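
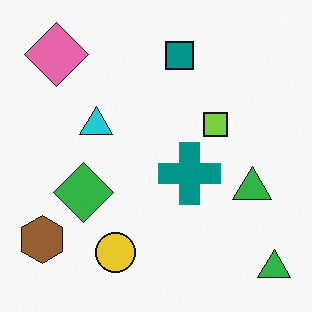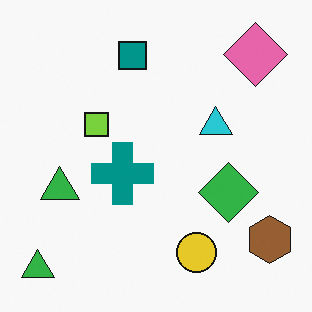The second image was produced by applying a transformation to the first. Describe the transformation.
The image was flipped horizontally (left ↔ right).

The brown hexagon is in the bottom-left of the first image and the bottom-right of the second — shapes on opposite sides of the vertical midline have swapped in a mirror flip.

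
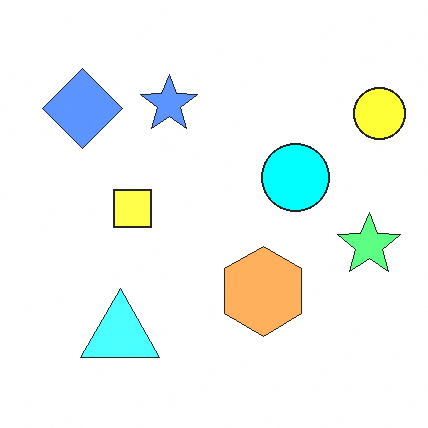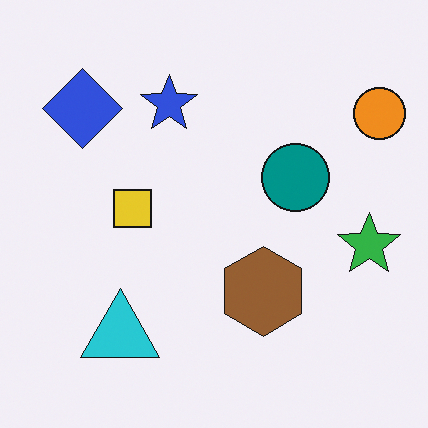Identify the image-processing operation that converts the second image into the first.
It was noticeably brightened.

Every pixel — background and shapes alike — is uniformly brightened.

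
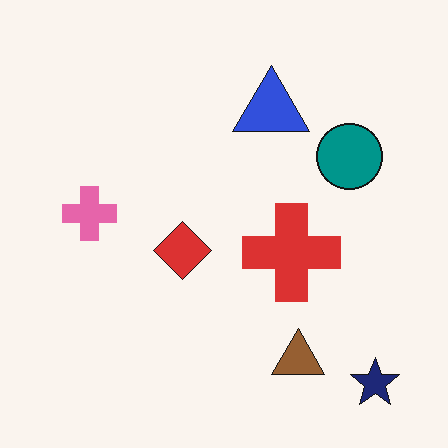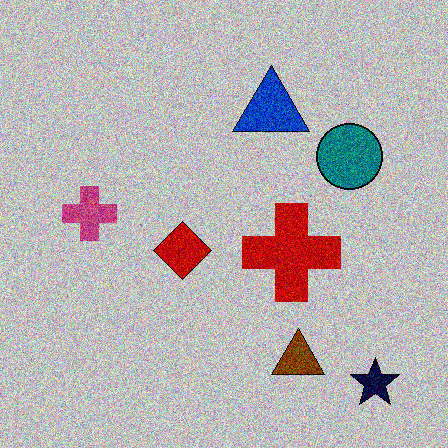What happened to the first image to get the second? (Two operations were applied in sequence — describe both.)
It was heavily posterized to just a handful of flat colors, then degraded with a thick layer of grain.

Each flat color has snapped to a coarser quantized level — most visibly, the near-white background has dropped to a flat grey. Random speckle covers the whole image, including the flat background.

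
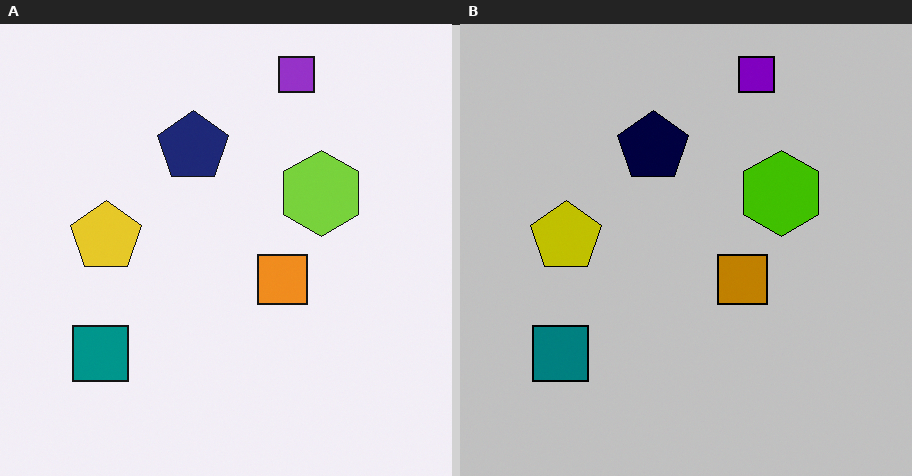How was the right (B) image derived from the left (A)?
Aggressively posterized.

Each flat color has snapped to a coarser quantized level — most visibly, the near-white background has dropped to a flat grey.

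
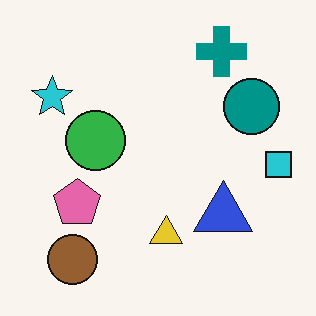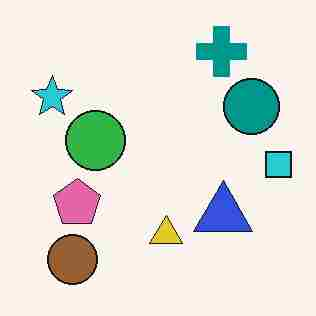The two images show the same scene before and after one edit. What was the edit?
The second image is the first degraded with heavy JPEG compression.

Blocky 8×8 compression artifacts appear around shape edges and the flat background shows ringing — characteristic JPEG degradation.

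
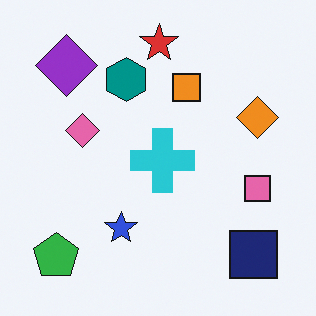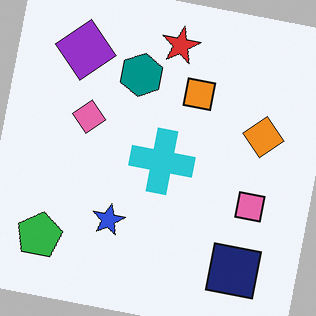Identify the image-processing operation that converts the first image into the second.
Rotated clockwise by a slight angle.

Every shape is tilted by the same angle and the image corners show triangular fill wedges — a whole-image rotation by a non-right angle.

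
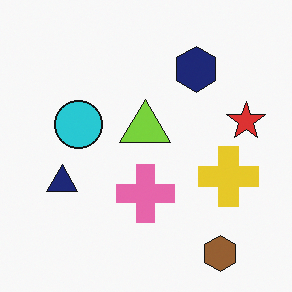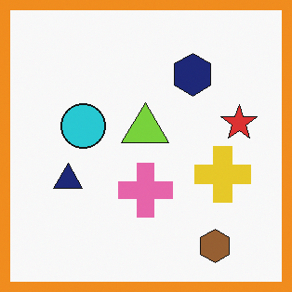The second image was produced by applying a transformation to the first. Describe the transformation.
It was framed with a orange border.

A solid orange frame runs around the edge of the second image, with the content slightly shrunk inside it.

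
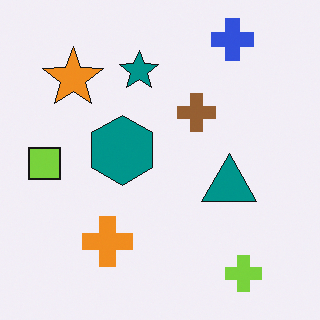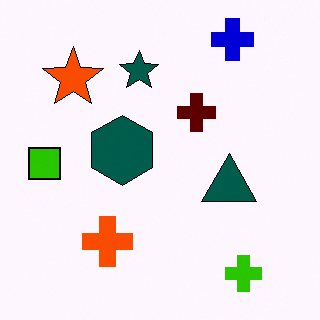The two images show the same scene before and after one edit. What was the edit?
The second image is the first given much higher contrast.

Tones are pushed away from mid-grey across the whole image — a global contrast change.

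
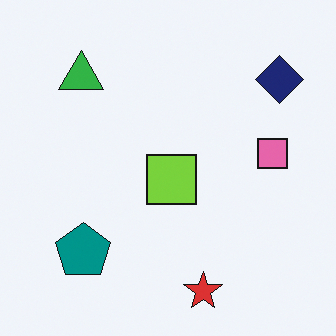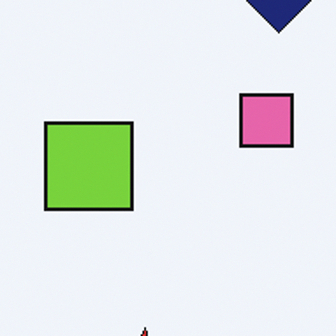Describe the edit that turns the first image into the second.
The image was cropped to a noticeably smaller region and rescaled.

The visible shapes are larger and the field of view is narrower; shapes near the original edges may be partly or wholly outside the frame — a crop-and-rescale.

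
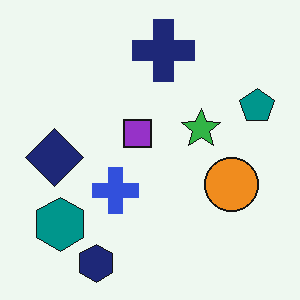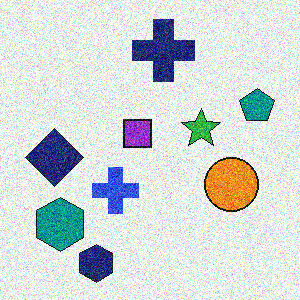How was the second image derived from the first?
This is the original image degraded with strong gaussian noise.

Random speckle covers the whole image, including the flat background.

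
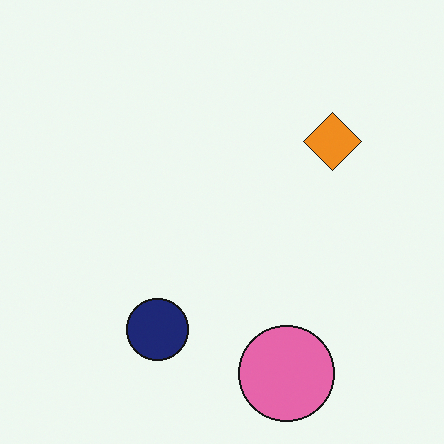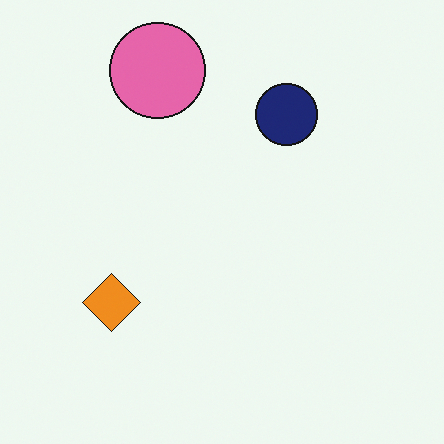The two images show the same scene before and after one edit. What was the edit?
The transformation is: rotated 180°.

The pink circle sits in the bottom of the first image and the top of the second — consistent with a whole-image 180° rotation.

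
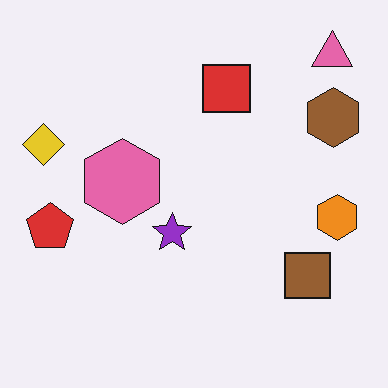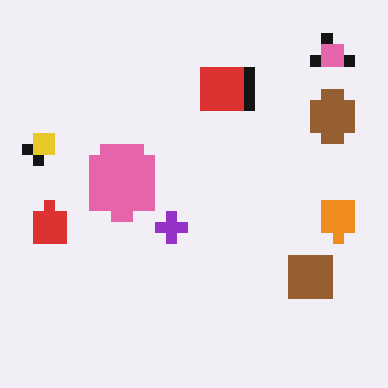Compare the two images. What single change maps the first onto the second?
Heavily pixelated into large blocks.

Shapes are reduced to large square blocks; fine edges and outlines are lost — a downscale-then-upscale (mosaic) effect.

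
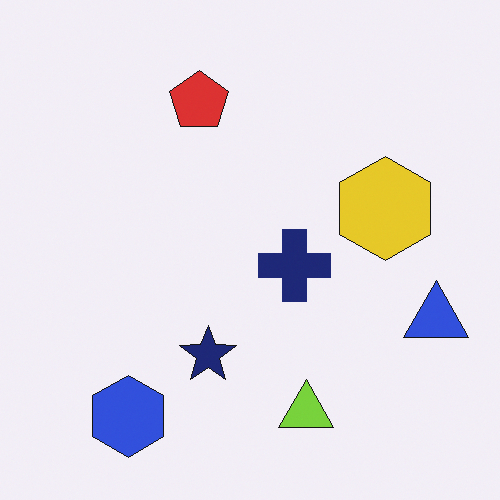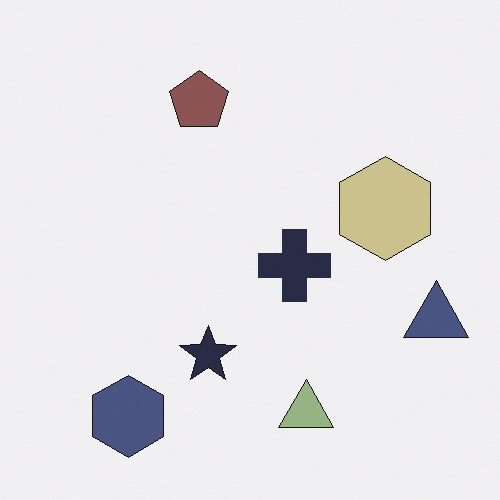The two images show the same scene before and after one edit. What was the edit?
The image was made much more muted (saturation change).

All colors are more muted and greyish — a global saturation change.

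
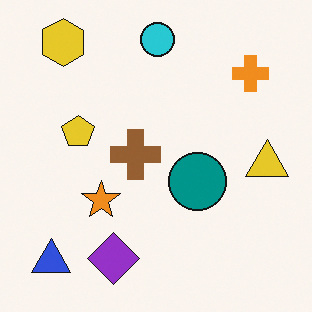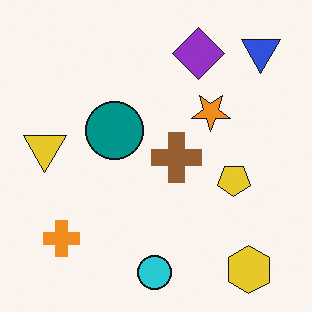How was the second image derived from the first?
This is the original image rotated 180°.

The blue triangle sits in the bottom-left of the first image and the top-right of the second — consistent with a whole-image 180° rotation.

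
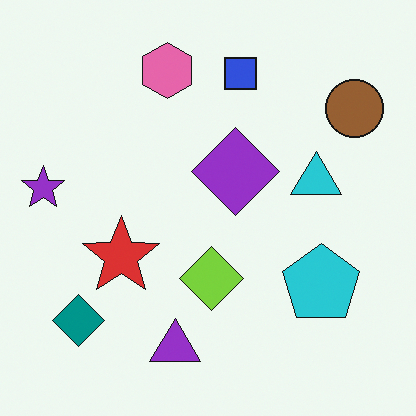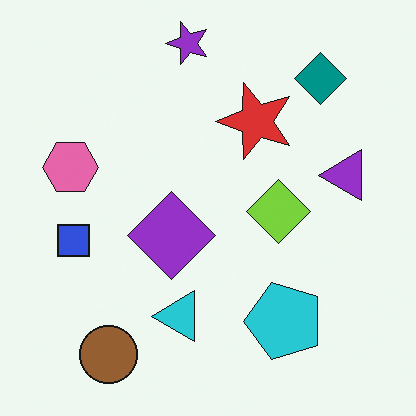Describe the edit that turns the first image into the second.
Transposed (reflected across the top-left ↔ bottom-right diagonal).

Shapes have swapped their row and column positions — what was in the top-right is now in the bottom-left — a diagonal reflection.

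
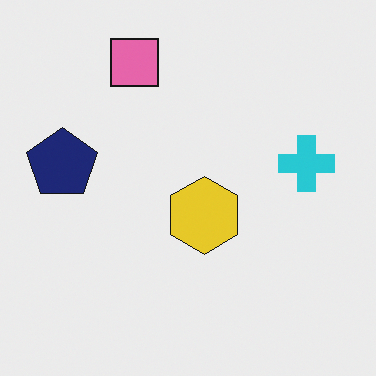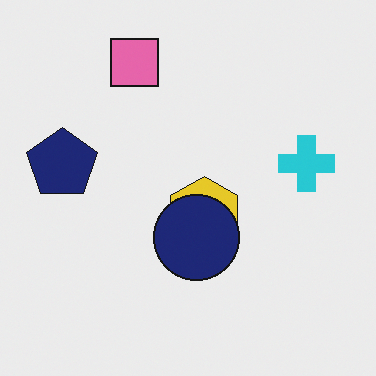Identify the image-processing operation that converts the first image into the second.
The second image is the first overlaid with an additional navy circle.

A navy circle appears in the second image that is absent from the first.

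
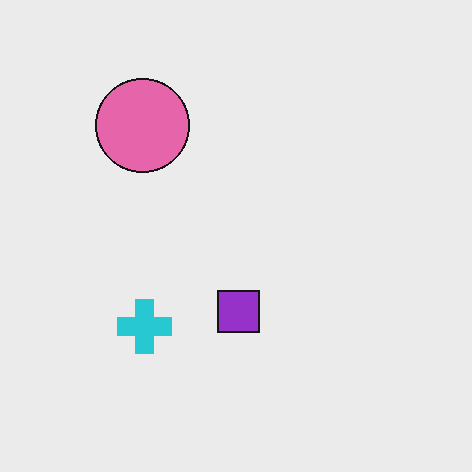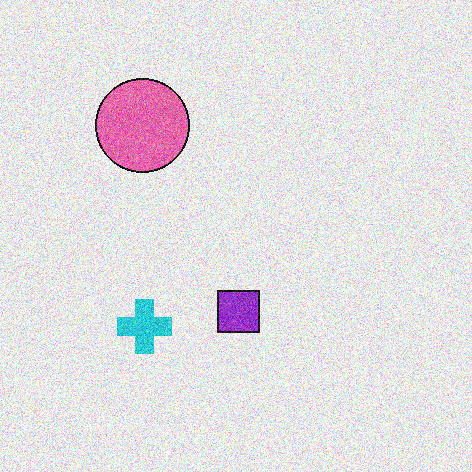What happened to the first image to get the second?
The image was degraded with visible gaussian noise.

Random speckle covers the whole image, including the flat background.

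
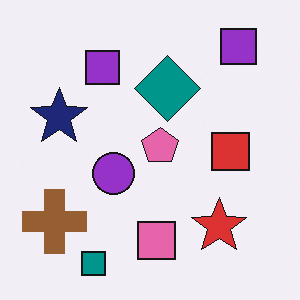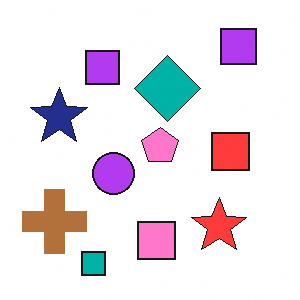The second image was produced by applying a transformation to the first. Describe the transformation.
Slightly brightened.

Every pixel — background and shapes alike — is uniformly brightened.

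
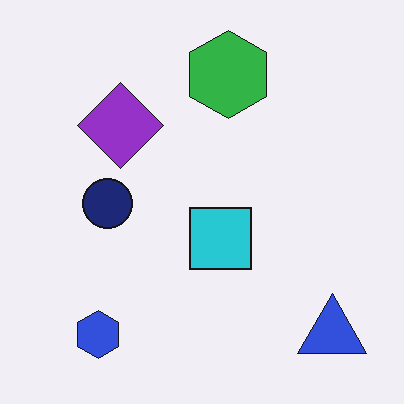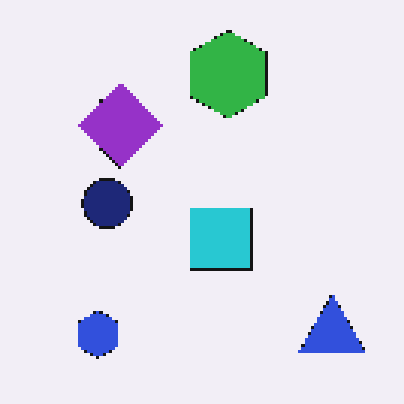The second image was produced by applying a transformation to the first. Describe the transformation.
The second image is the first lightly pixelated (a mild mosaic effect).

Shapes are reduced to large square blocks; fine edges and outlines are lost — a downscale-then-upscale (mosaic) effect.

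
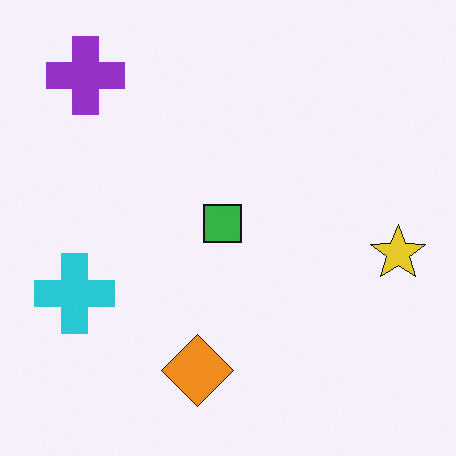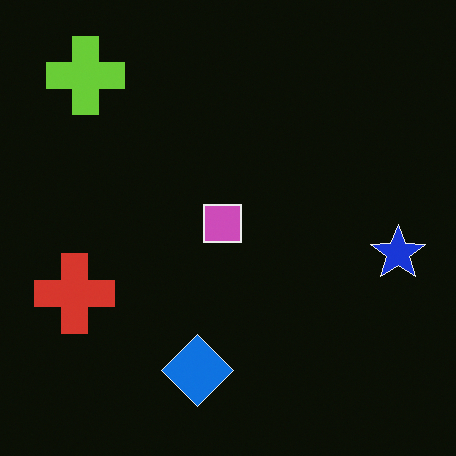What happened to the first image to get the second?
This is the original image color-inverted (negative).

The light background has become dark and every shape's color is its complement — a photographic negative.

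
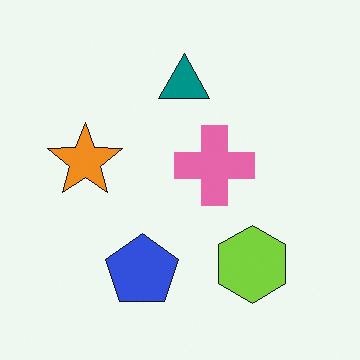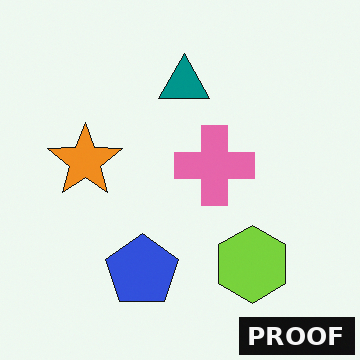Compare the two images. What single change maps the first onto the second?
The second image is the first watermarked with the text "PROOF" in the lower-right corner.

A dark label reading "PROOF" appears in the lower-right corner.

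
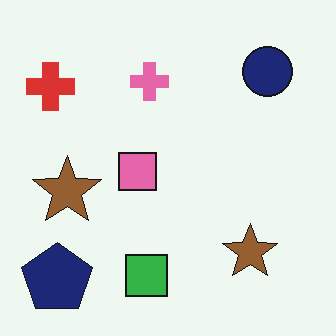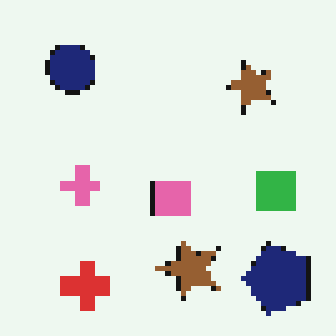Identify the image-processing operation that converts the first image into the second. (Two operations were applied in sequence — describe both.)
The second image is the first mildly pixelated, then rotated 90° counter-clockwise.

Shapes are reduced to large square blocks; fine edges and outlines are lost — a downscale-then-upscale (mosaic) effect. The navy pentagon sits in the bottom-left of the first image and the bottom-right of the second — consistent with a whole-image 90° counter-clockwise rotation.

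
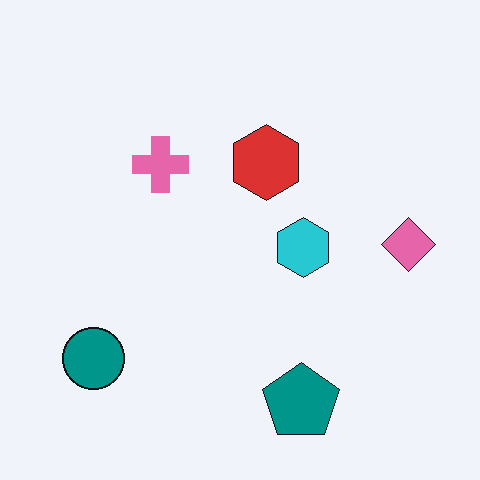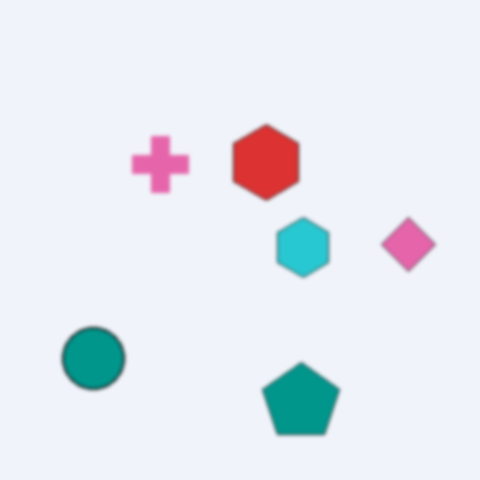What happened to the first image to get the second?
It was lightly blurred.

Shape edges and outlines are uniformly softened across the whole image.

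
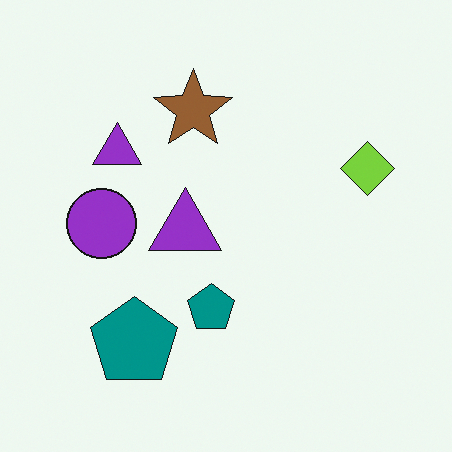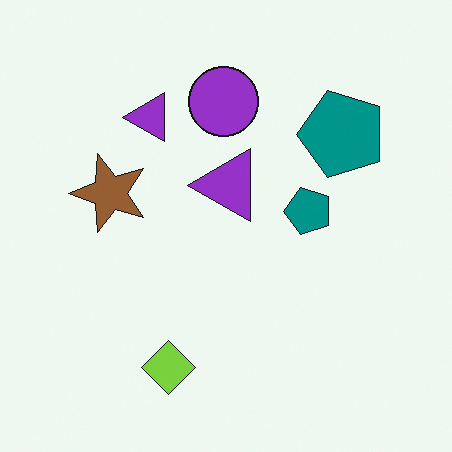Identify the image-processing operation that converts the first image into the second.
It was transposed (reflected across the top-left ↔ bottom-right diagonal).

Shapes have swapped their row and column positions — what was in the top-right is now in the bottom-left — a diagonal reflection.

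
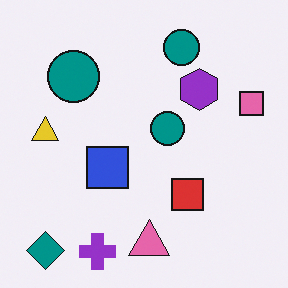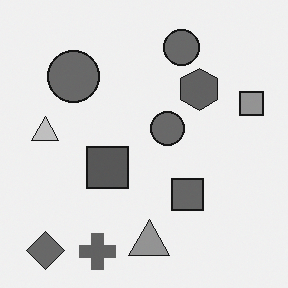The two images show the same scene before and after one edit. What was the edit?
The transformation is: converted to grayscale.

All color is removed — every shape is now a shade of grey.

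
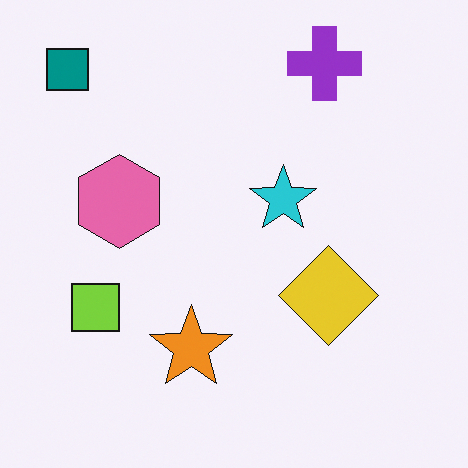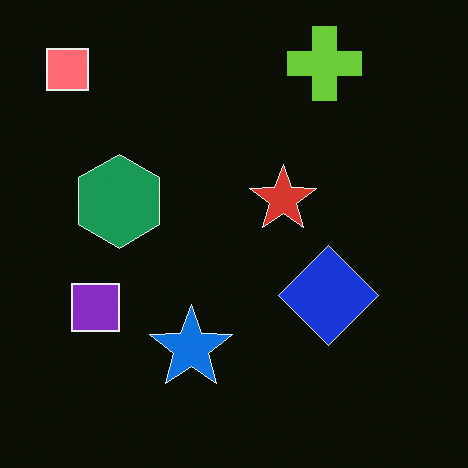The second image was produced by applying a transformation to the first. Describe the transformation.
This is the original image color-inverted (negative).

The light background has become dark and every shape's color is its complement — a photographic negative.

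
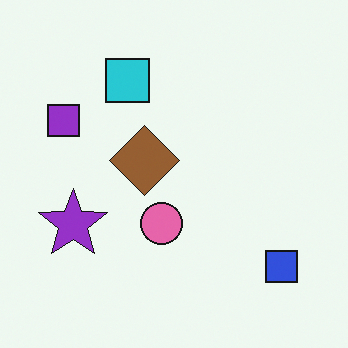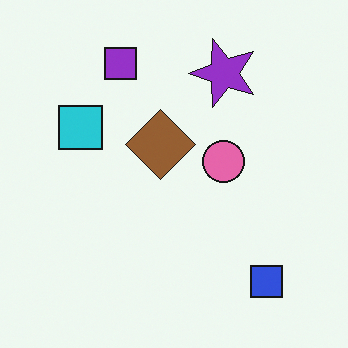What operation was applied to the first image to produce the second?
It was transposed (reflected across the top-left ↔ bottom-right diagonal).

Shapes have swapped their row and column positions — what was in the top-right is now in the bottom-left — a diagonal reflection.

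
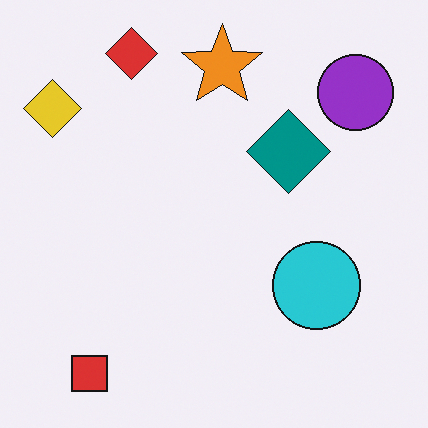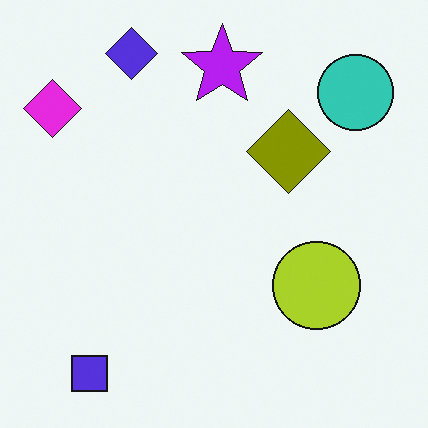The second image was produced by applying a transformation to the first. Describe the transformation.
The image was hue-shifted through roughly half the color wheel.

Every shape's color has rotated by the same amount around the hue wheel — a uniform hue shift.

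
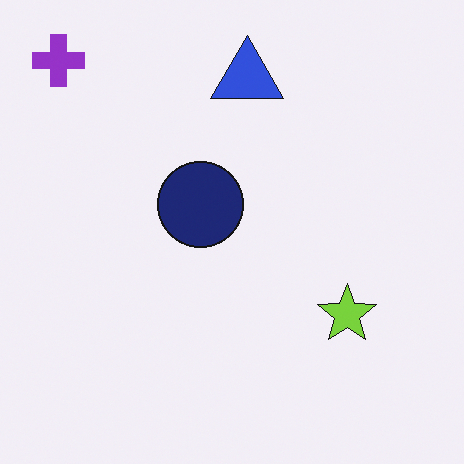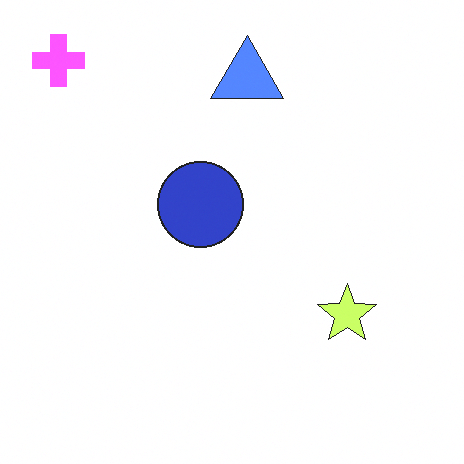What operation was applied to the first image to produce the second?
This is the original image brightened a lot.

Every pixel — background and shapes alike — is uniformly brightened.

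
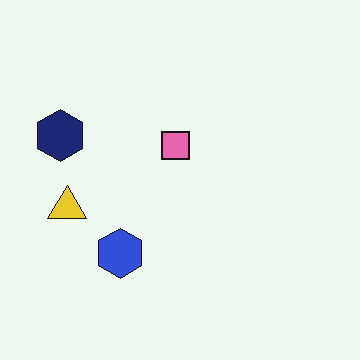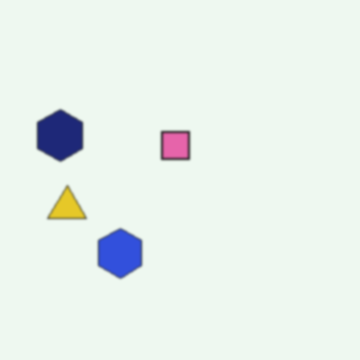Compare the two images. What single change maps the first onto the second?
The image was slightly softened.

Shape edges and outlines are uniformly softened across the whole image.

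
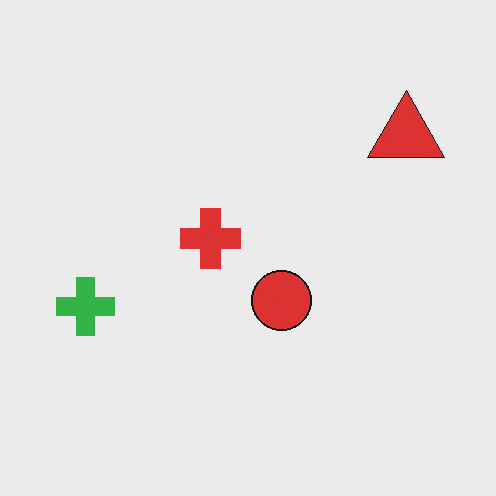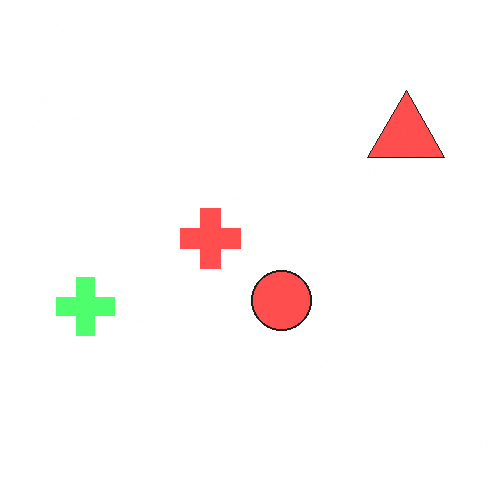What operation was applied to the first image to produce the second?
The second image is the first substantially brightened.

Every pixel — background and shapes alike — is uniformly brightened.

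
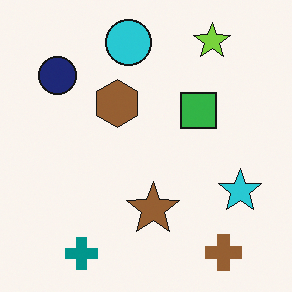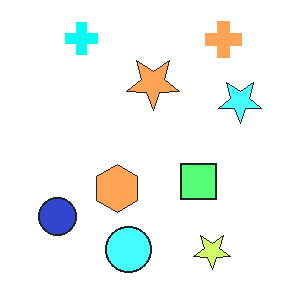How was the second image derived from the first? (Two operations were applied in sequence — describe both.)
The image was brightened a lot, then flipped vertically (top ↔ bottom).

Every pixel — background and shapes alike — is uniformly brightened. The teal cross is in the bottom-left of the first image and the top-left of the second — shapes on opposite sides of the horizontal midline have swapped in a mirror flip.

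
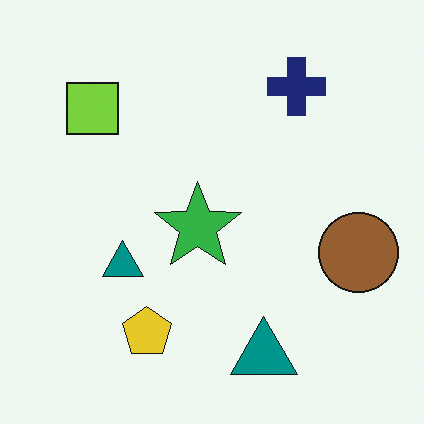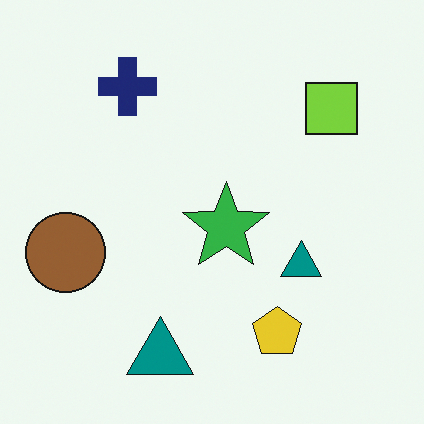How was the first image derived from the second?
The transformation is: flipped horizontally (left ↔ right).

The brown circle is in the left of the second image and the right of the first — shapes on opposite sides of the vertical midline have swapped in a mirror flip.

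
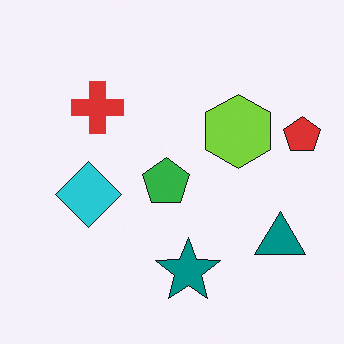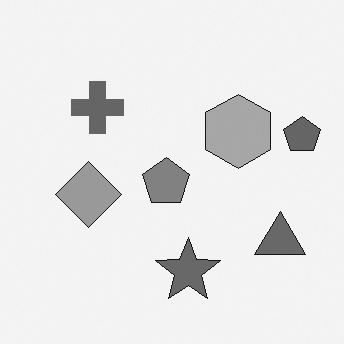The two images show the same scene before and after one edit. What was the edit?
This is the original image converted to grayscale.

All color is removed — every shape is now a shade of grey.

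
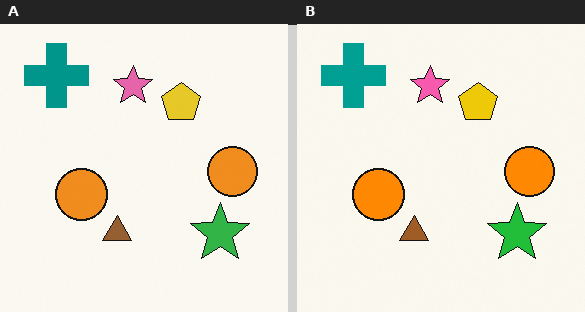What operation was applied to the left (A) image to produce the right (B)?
It was slightly oversaturated.

All colors are more vivid — a global saturation change.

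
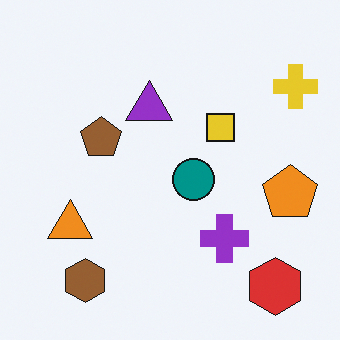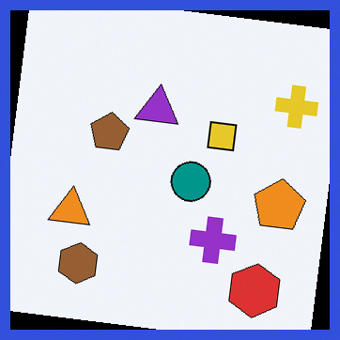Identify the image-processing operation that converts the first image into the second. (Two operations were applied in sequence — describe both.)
The second image is the first rotated clockwise by a few degrees, then framed with a blue border.

Every shape is tilted by the same angle and the image corners show triangular fill wedges — a whole-image rotation by a non-right angle. A solid blue frame runs around the edge of the second image, with the content slightly shrunk inside it.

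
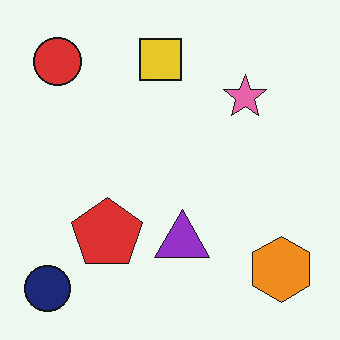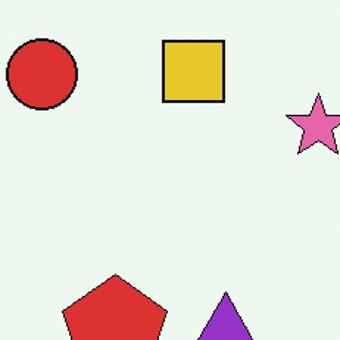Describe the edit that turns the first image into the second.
It was cropped slightly and scaled back up.

The visible shapes are larger and the field of view is narrower; shapes near the original edges may be partly or wholly outside the frame — a crop-and-rescale.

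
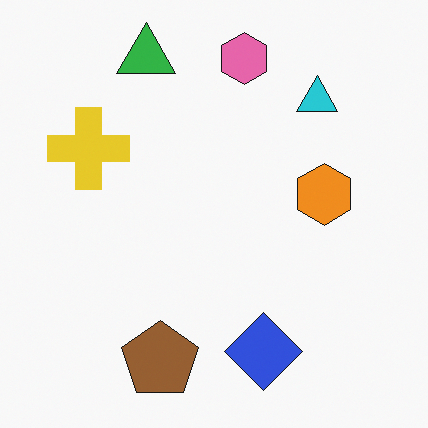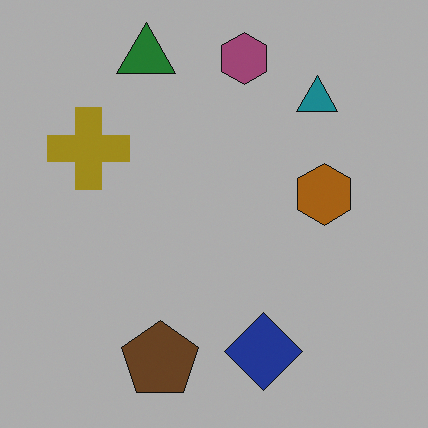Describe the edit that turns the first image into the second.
The image was substantially darkened.

Every pixel — background and shapes alike — is uniformly darkened.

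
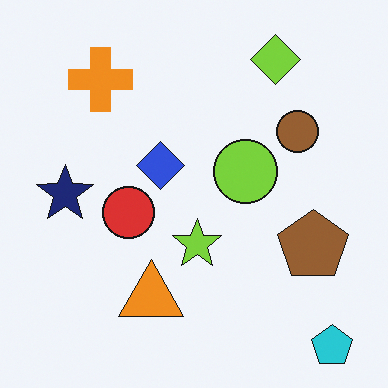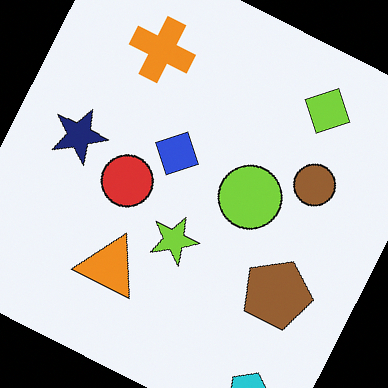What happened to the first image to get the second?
The second image is the first rotated clockwise by a moderate amount.

Every shape is tilted by the same angle and the image corners show triangular fill wedges — a whole-image rotation by a non-right angle.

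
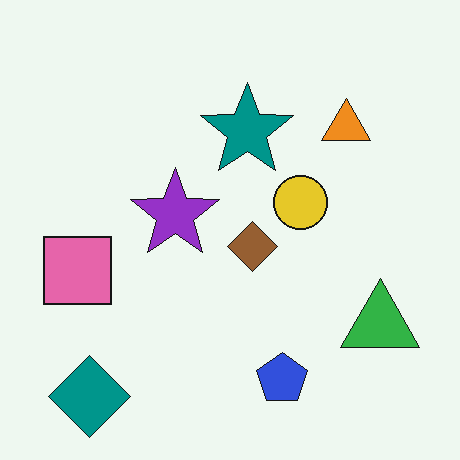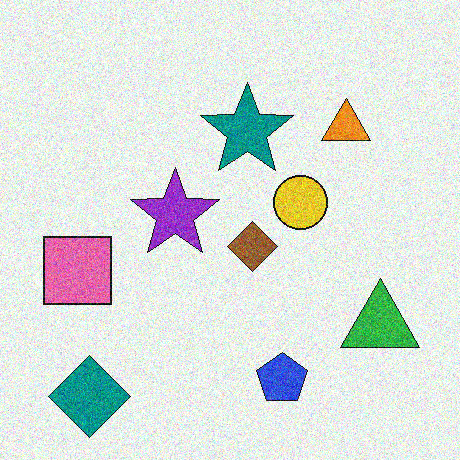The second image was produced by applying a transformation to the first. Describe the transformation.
Degraded with visible gaussian noise.

Random speckle covers the whole image, including the flat background.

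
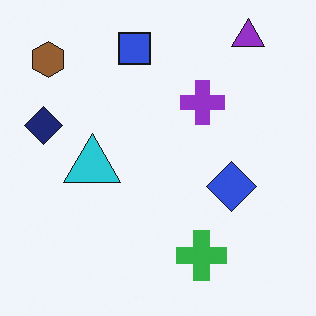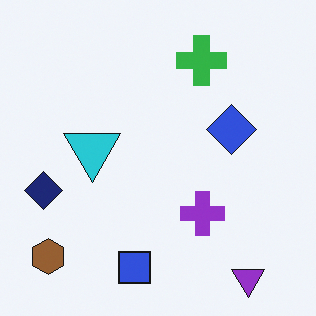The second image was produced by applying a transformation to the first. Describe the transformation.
Flipped vertically (top ↔ bottom).

The purple triangle is in the top-right of the first image and the bottom-right of the second — shapes on opposite sides of the horizontal midline have swapped in a mirror flip.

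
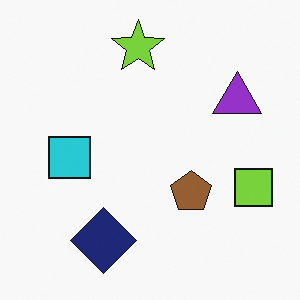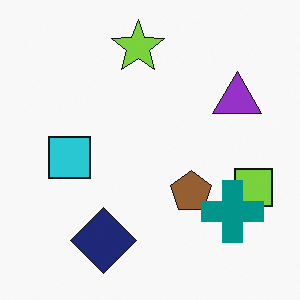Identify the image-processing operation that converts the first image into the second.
The image was overlaid with an additional teal cross.

A teal cross appears in the second image that is absent from the first.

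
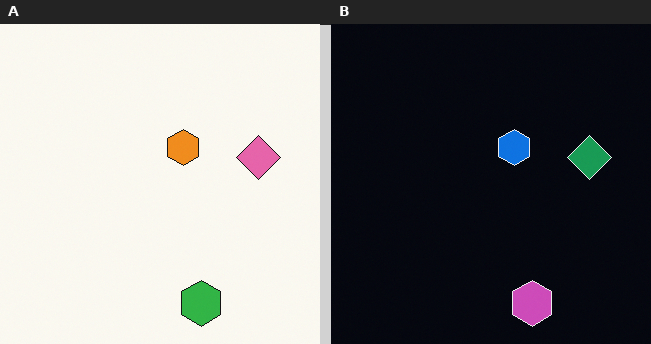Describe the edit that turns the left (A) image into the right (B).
Color-inverted (negative).

The light background has become dark and every shape's color is its complement — a photographic negative.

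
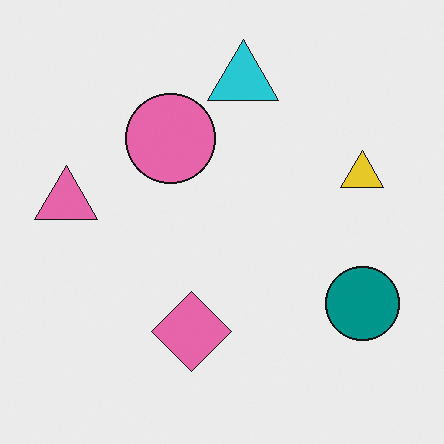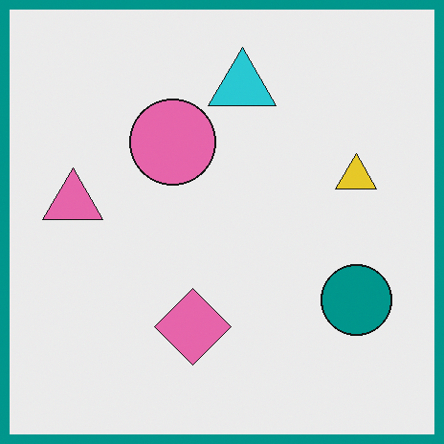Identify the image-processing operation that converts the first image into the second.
The image was framed with a teal border.

A solid teal frame runs around the edge of the second image, with the content slightly shrunk inside it.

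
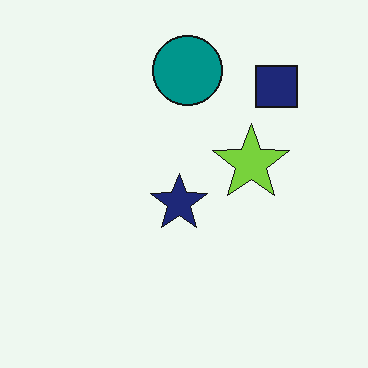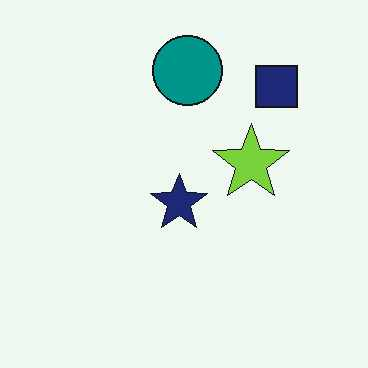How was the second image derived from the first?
The image was JPEG-compressed with visible artifacts.

Blocky 8×8 compression artifacts appear around shape edges and the flat background shows ringing — characteristic JPEG degradation.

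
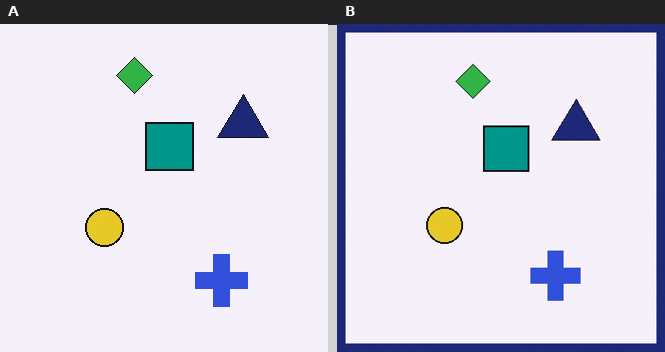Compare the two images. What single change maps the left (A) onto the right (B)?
The right (B) image is the left (A) framed with a navy border.

A solid navy frame runs around the edge of the right (B) image, with the content slightly shrunk inside it.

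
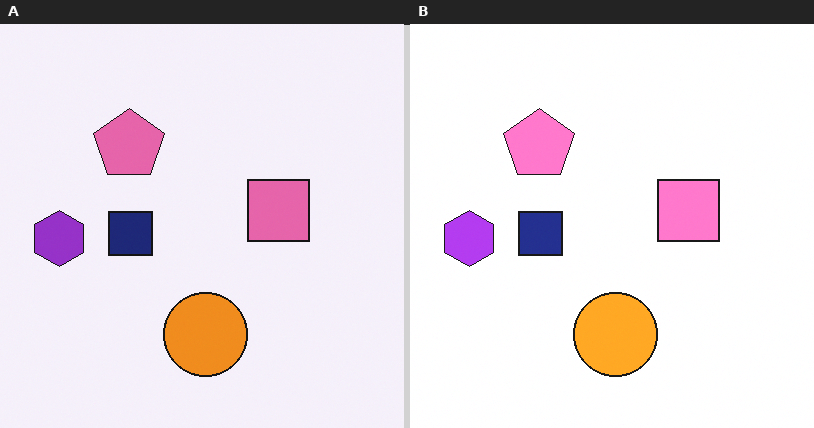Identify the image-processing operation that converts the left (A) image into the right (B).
The image was brightened a little.

Every pixel — background and shapes alike — is uniformly brightened.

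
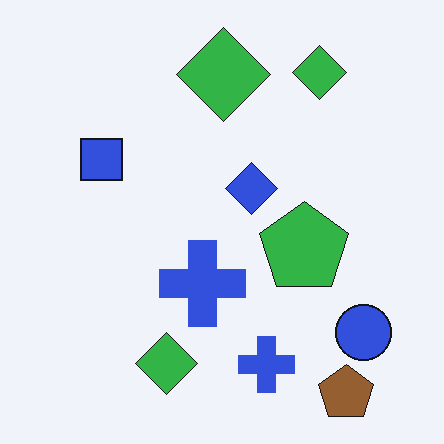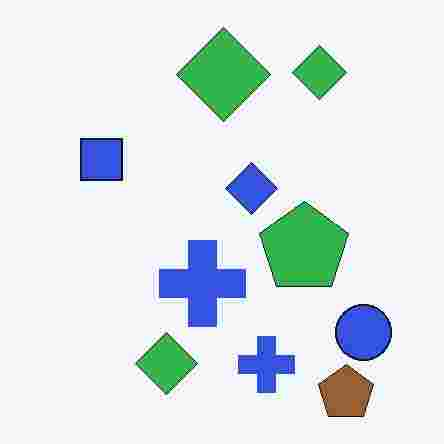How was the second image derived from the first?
The transformation is: degraded with heavy JPEG compression.

Blocky 8×8 compression artifacts appear around shape edges and the flat background shows ringing — characteristic JPEG degradation.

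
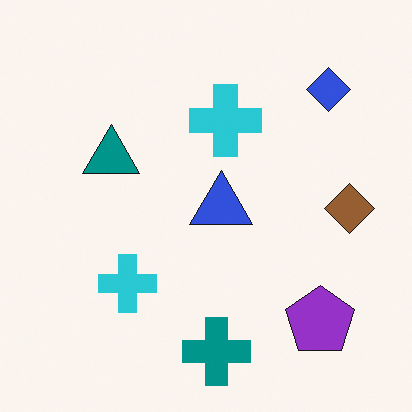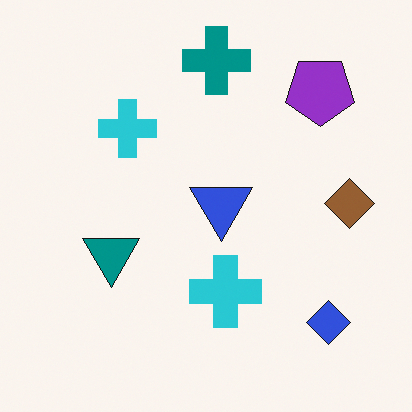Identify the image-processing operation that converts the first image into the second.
The transformation is: flipped vertically (top ↔ bottom).

The teal cross is in the bottom of the first image and the top of the second — shapes on opposite sides of the horizontal midline have swapped in a mirror flip.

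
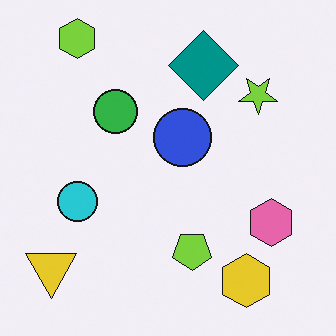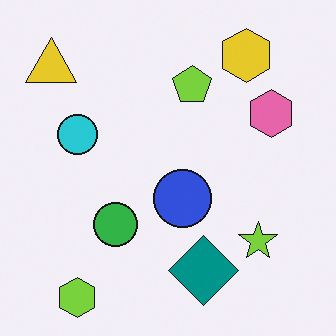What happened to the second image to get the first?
It was flipped vertically (top ↔ bottom).

The lime hexagon is in the bottom-left of the second image and the top-left of the first — shapes on opposite sides of the horizontal midline have swapped in a mirror flip.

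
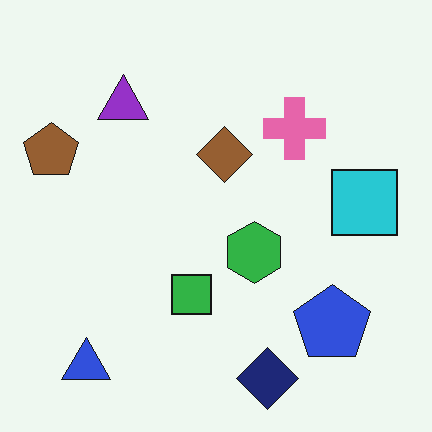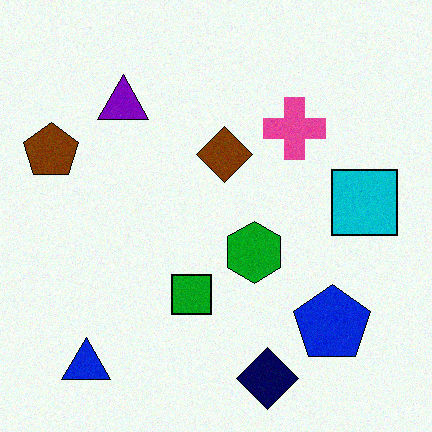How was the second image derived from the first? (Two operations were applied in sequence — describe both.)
Given slightly increased contrast, then degraded with subtle gaussian noise.

Tones are pushed away from mid-grey across the whole image — a global contrast change. Random speckle covers the whole image, including the flat background.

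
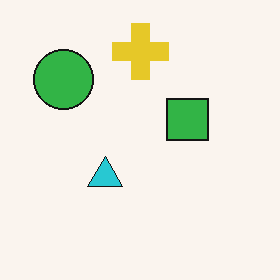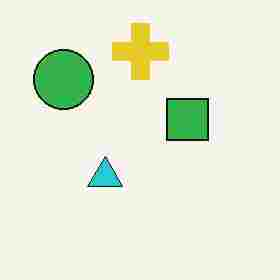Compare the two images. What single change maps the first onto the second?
It was degraded with heavy JPEG compression.

Blocky 8×8 compression artifacts appear around shape edges and the flat background shows ringing — characteristic JPEG degradation.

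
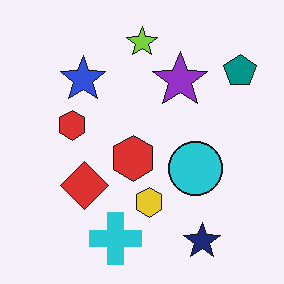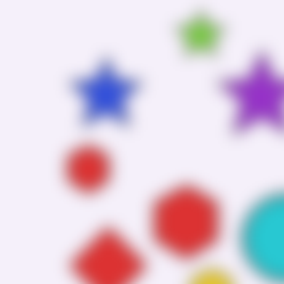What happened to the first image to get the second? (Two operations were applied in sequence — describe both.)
It was strongly gaussian-blurred, then cropped slightly and scaled back up.

Shape edges and outlines are uniformly softened across the whole image. The visible shapes are larger and the field of view is narrower; shapes near the original edges may be partly or wholly outside the frame — a crop-and-rescale.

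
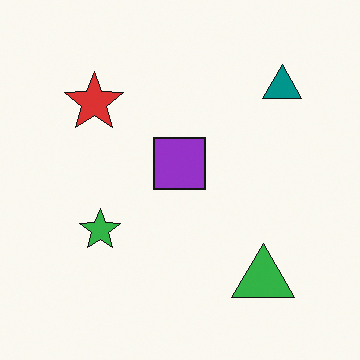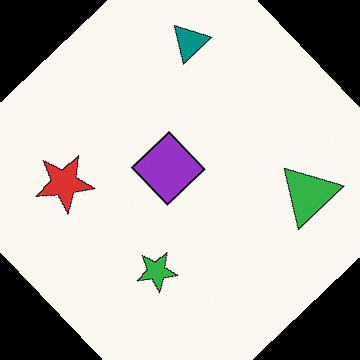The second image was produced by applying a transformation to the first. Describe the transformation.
The second image is the first rotated counter-clockwise by a large amount — several tens of degrees.

Every shape is tilted by the same angle and the image corners show triangular fill wedges — a whole-image rotation by a non-right angle.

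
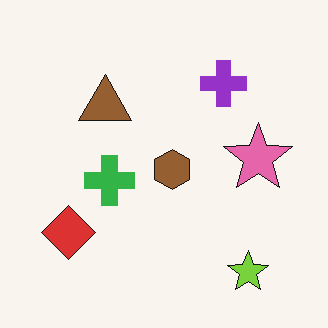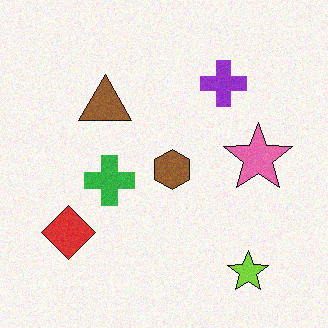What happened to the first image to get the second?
The second image is the first degraded with a light layer of grain.

Random speckle covers the whole image, including the flat background.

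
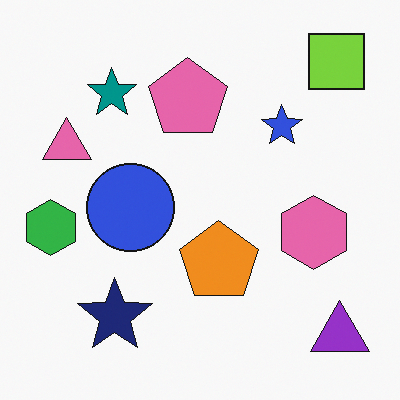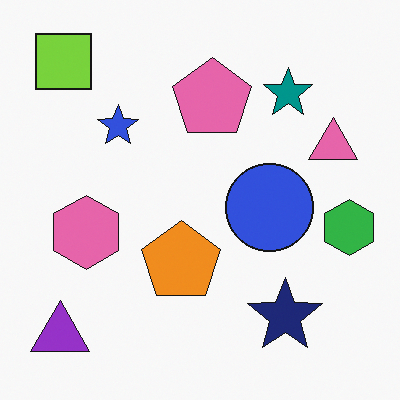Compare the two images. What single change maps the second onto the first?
The image was flipped horizontally (left ↔ right).

The green hexagon is in the right of the second image and the left of the first — shapes on opposite sides of the vertical midline have swapped in a mirror flip.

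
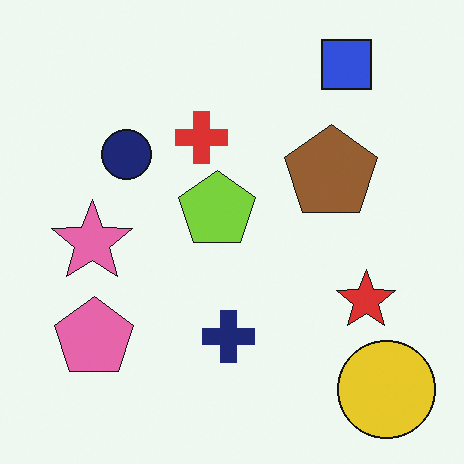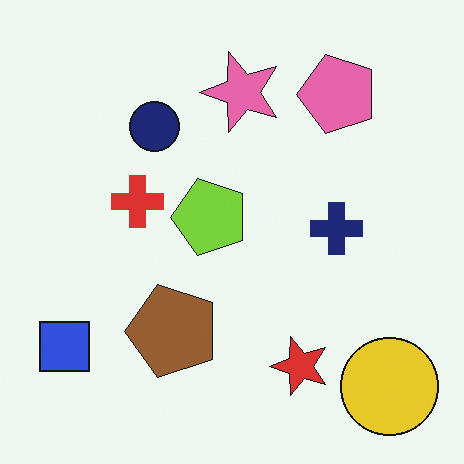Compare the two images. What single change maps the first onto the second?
The second image is the first transposed (reflected across the top-left ↔ bottom-right diagonal).

Shapes have swapped their row and column positions — what was in the top-right is now in the bottom-left — a diagonal reflection.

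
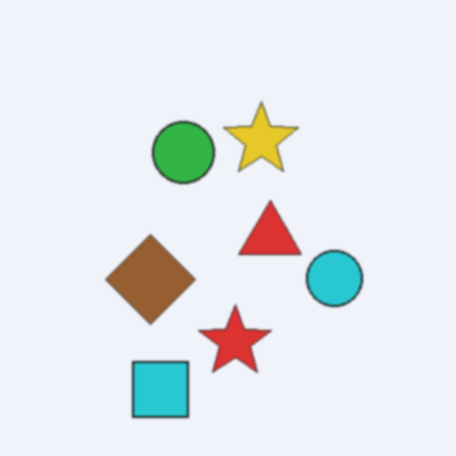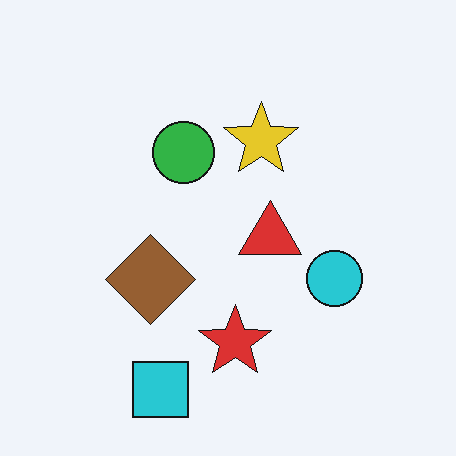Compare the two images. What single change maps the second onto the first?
It was slightly softened.

Shape edges and outlines are uniformly softened across the whole image.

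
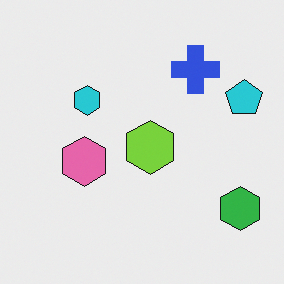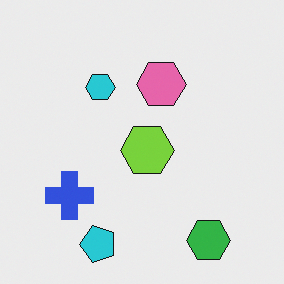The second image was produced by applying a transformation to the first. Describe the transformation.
The transformation is: transposed (reflected across the top-left ↔ bottom-right diagonal).

Shapes have swapped their row and column positions — what was in the top-right is now in the bottom-left — a diagonal reflection.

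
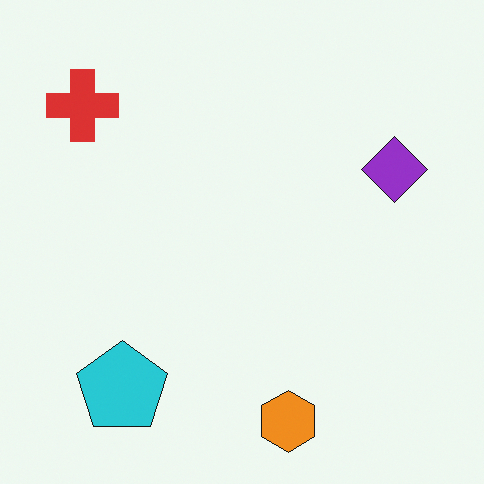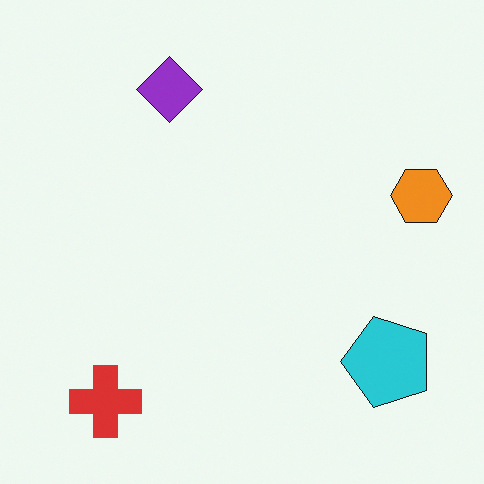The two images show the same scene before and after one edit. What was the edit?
The second image is the first rotated 90° counter-clockwise.

The red cross sits in the top-left of the first image and the bottom-left of the second — consistent with a whole-image 90° counter-clockwise rotation.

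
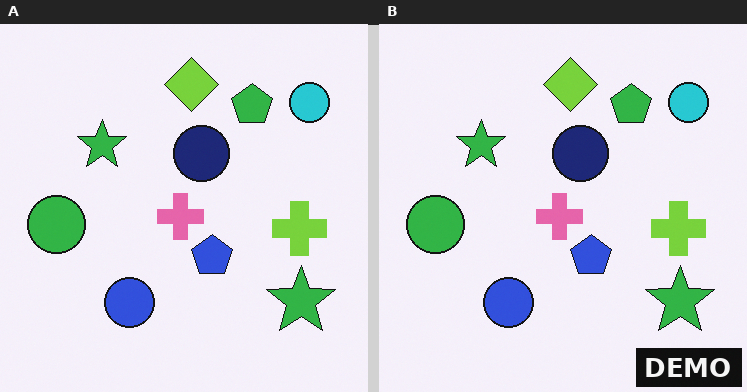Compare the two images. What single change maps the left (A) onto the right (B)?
Watermarked with the text "DEMO" in the lower-right corner.

A dark label reading "DEMO" appears in the lower-right corner.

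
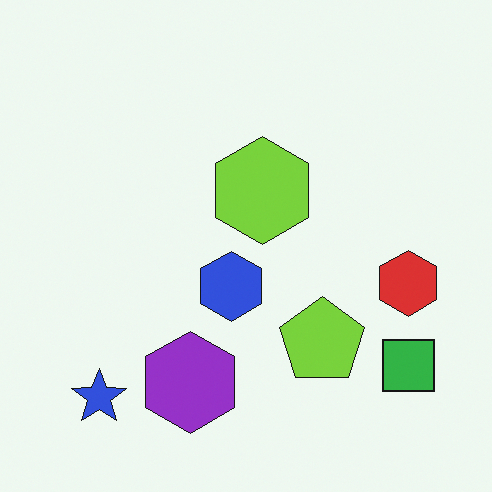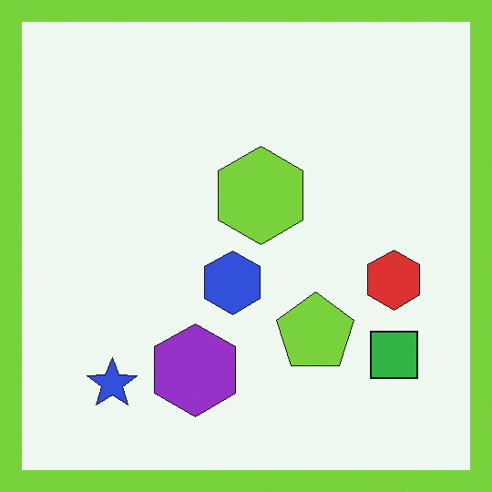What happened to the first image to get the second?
The second image is the first framed with a lime border.

A solid lime frame runs around the edge of the second image, with the content slightly shrunk inside it.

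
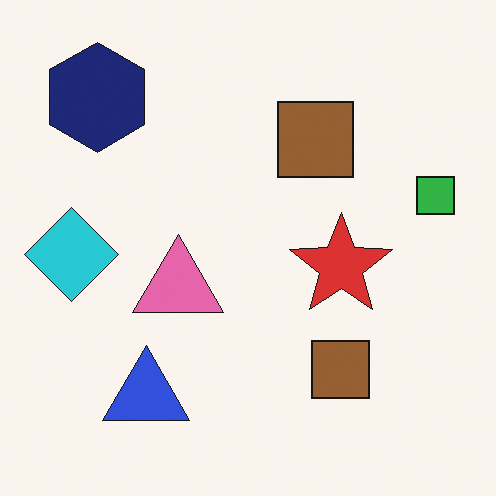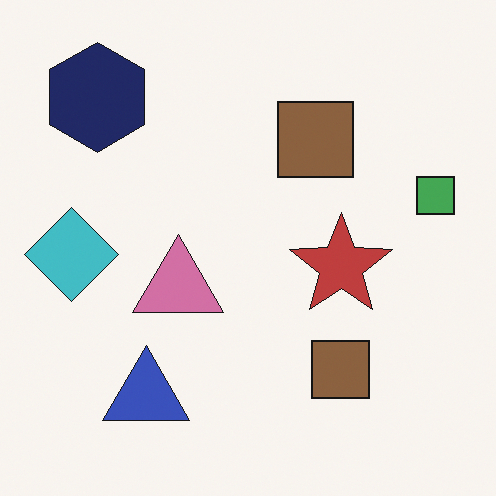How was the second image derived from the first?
The image was slightly desaturated.

All colors are more muted and greyish — a global saturation change.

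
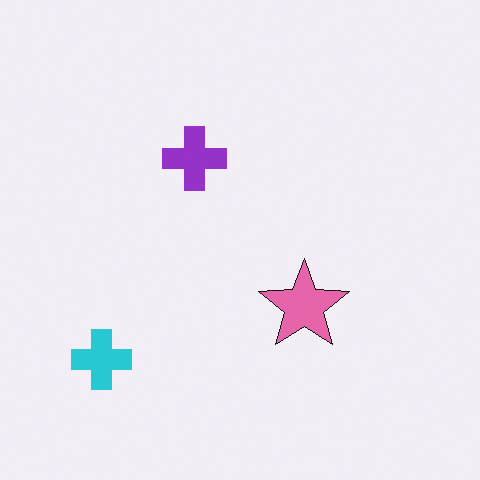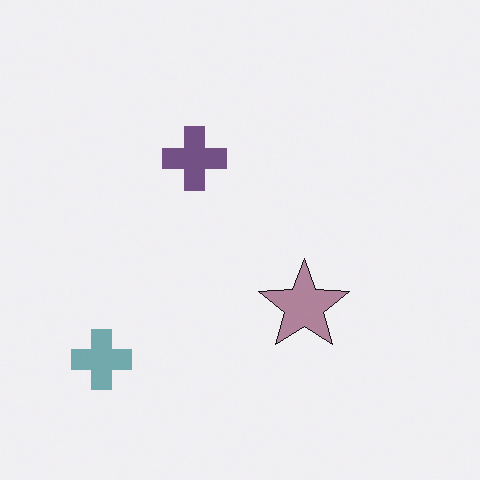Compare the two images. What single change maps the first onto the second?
This is the original image made much more muted (saturation change).

All colors are more muted and greyish — a global saturation change.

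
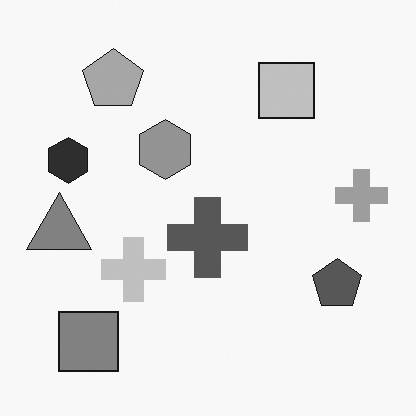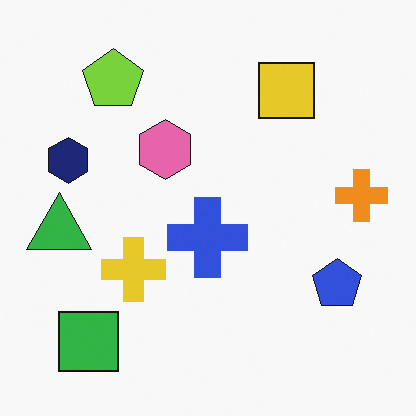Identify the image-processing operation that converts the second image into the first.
The transformation is: converted to grayscale.

All color is removed — every shape is now a shade of grey.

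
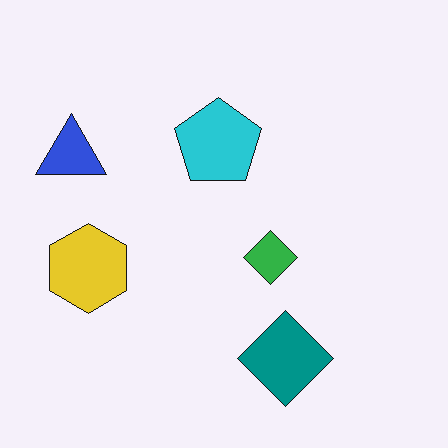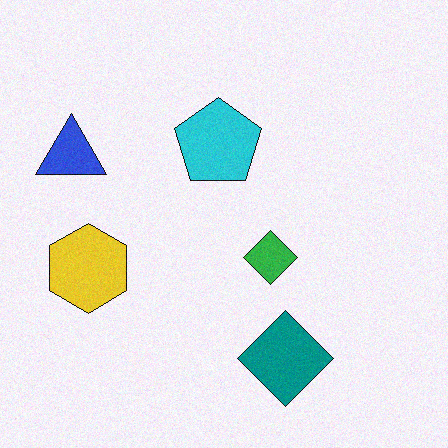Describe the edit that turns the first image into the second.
The image was degraded with light additive noise.

Random speckle covers the whole image, including the flat background.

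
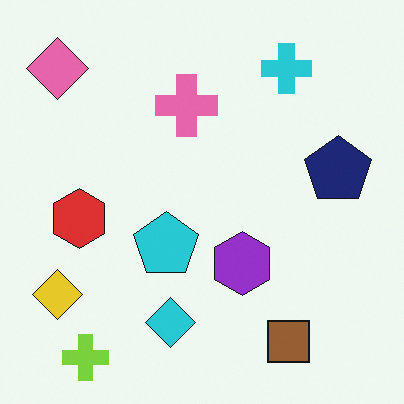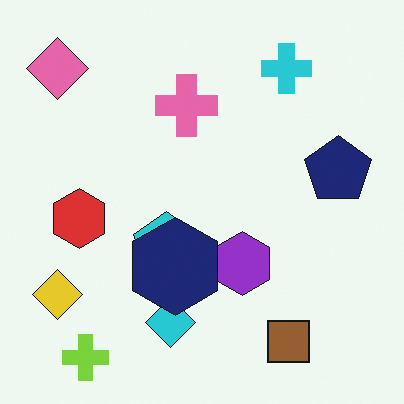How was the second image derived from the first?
The transformation is: overlaid with an additional navy hexagon.

A navy hexagon appears in the second image that is absent from the first.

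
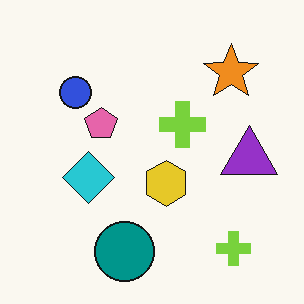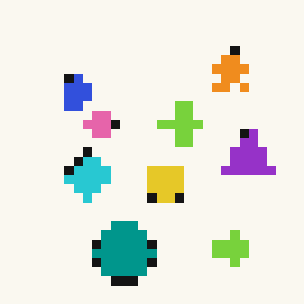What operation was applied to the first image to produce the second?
This is the original image heavily pixelated into large blocks.

Shapes are reduced to large square blocks; fine edges and outlines are lost — a downscale-then-upscale (mosaic) effect.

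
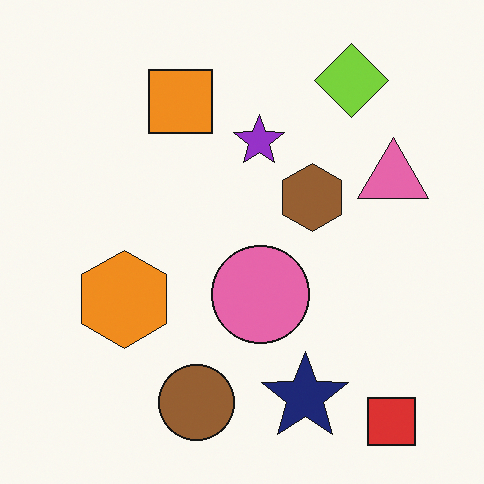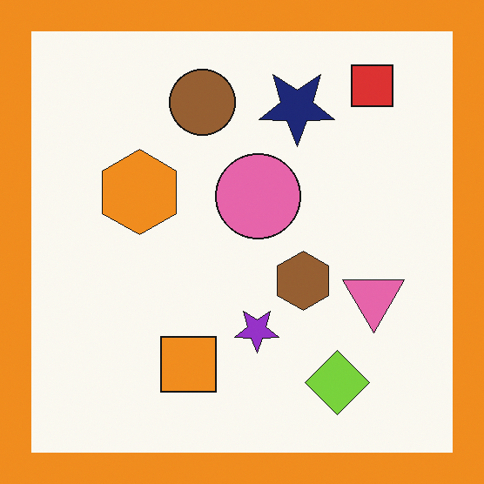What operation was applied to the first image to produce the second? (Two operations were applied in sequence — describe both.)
The transformation is: flipped vertically (top ↔ bottom), then framed with a orange border.

The red square is in the bottom-right of the first image and the top-right of the second — shapes on opposite sides of the horizontal midline have swapped in a mirror flip. A solid orange frame runs around the edge of the second image, with the content slightly shrunk inside it.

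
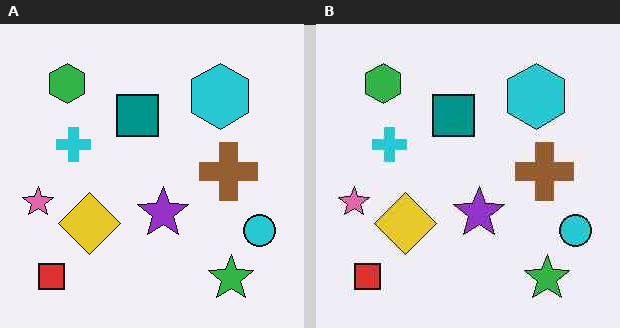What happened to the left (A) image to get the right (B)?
The image was JPEG-compressed with visible artifacts.

Blocky 8×8 compression artifacts appear around shape edges and the flat background shows ringing — characteristic JPEG degradation.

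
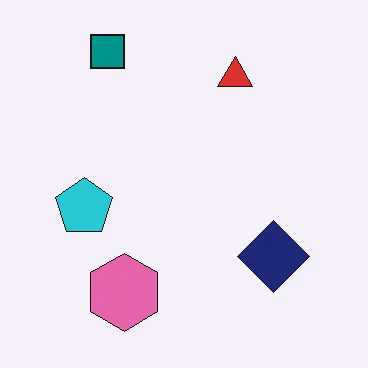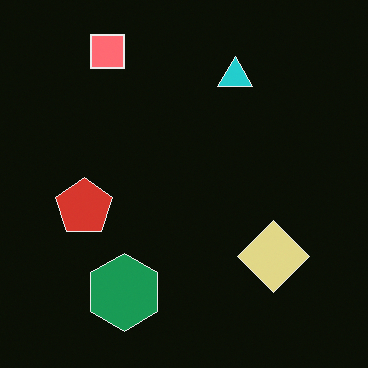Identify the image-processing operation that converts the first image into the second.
It was color-inverted (negative).

The light background has become dark and every shape's color is its complement — a photographic negative.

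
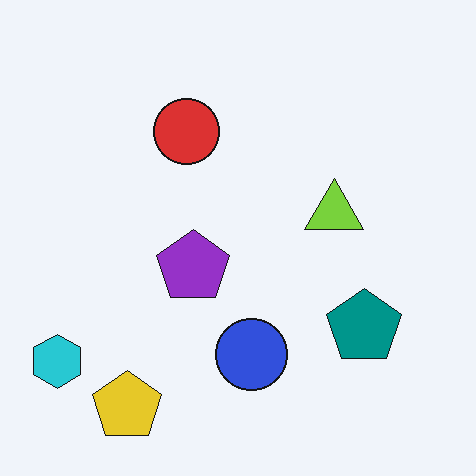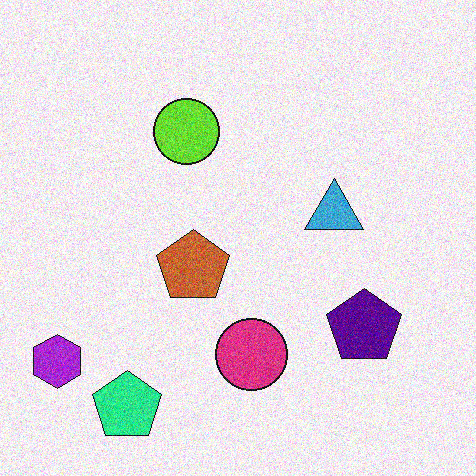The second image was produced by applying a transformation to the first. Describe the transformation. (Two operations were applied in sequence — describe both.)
The image was hue-shifted noticeably, then degraded with visible gaussian noise.

Every shape's color has rotated by the same amount around the hue wheel — a uniform hue shift. Random speckle covers the whole image, including the flat background.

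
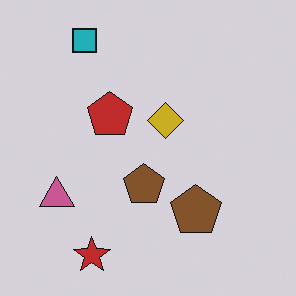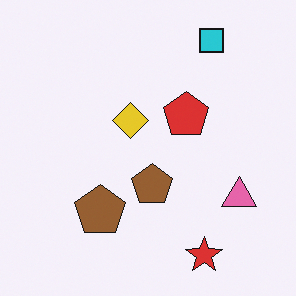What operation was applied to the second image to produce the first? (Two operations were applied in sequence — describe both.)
The image was flipped horizontally (left ↔ right), then slightly darkened.

The pink triangle is in the right of the second image and the left of the first — shapes on opposite sides of the vertical midline have swapped in a mirror flip. Every pixel — background and shapes alike — is uniformly darkened.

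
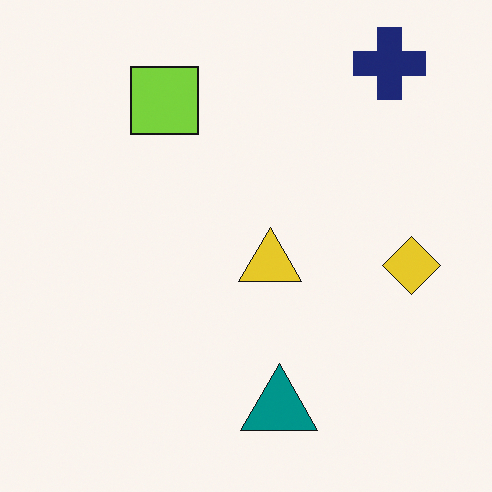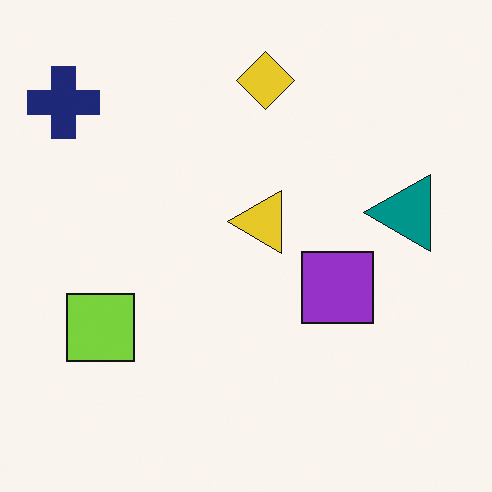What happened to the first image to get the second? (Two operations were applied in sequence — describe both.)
Rotated 90° counter-clockwise, then overlaid with an additional purple square.

The navy cross sits in the top-right of the first image and the top-left of the second — consistent with a whole-image 90° counter-clockwise rotation. A purple square appears in the second image that is absent from the first.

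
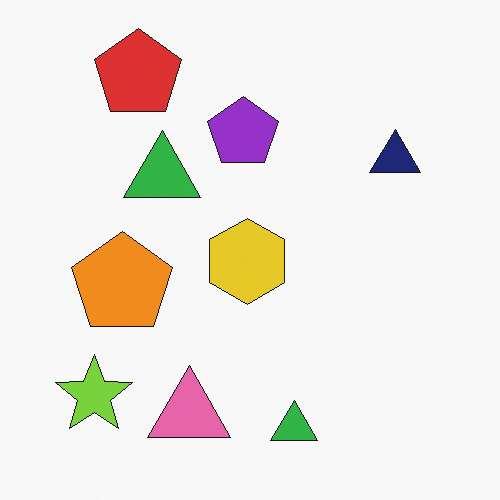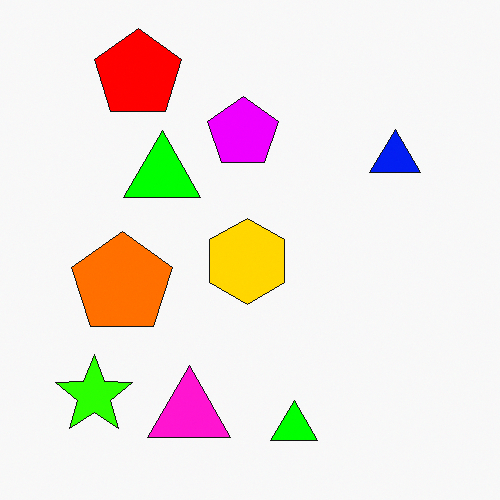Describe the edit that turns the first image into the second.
The image was heavily oversaturated.

All colors are more vivid — a global saturation change.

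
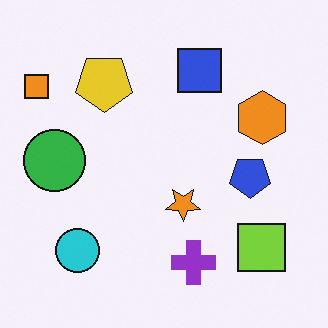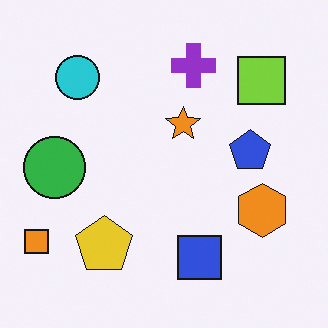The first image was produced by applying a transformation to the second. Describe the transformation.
The transformation is: flipped vertically (top ↔ bottom).

The purple cross is in the top of the second image and the bottom of the first — shapes on opposite sides of the horizontal midline have swapped in a mirror flip.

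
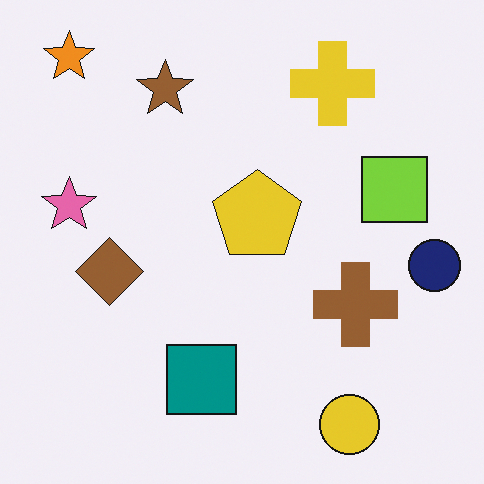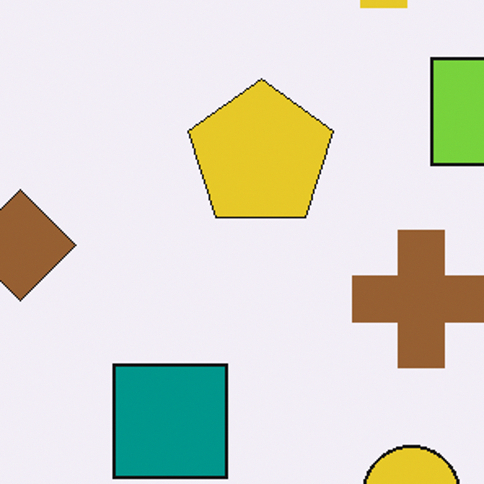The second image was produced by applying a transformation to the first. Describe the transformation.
It was cropped tightly and scaled back up.

The visible shapes are larger and the field of view is narrower; shapes near the original edges may be partly or wholly outside the frame — a crop-and-rescale.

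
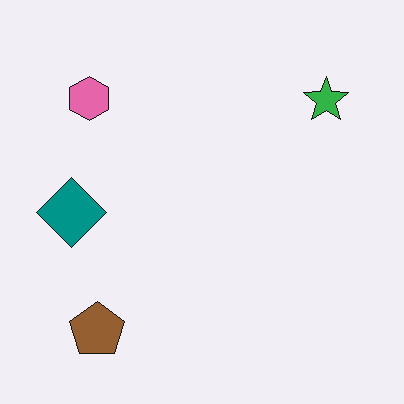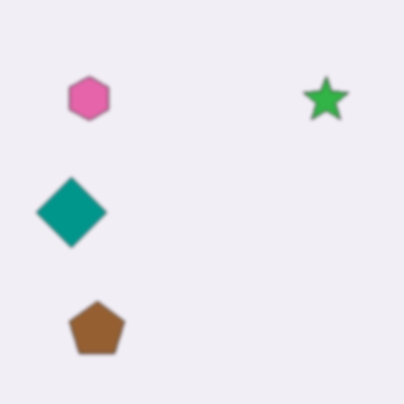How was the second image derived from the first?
It was slightly softened.

Shape edges and outlines are uniformly softened across the whole image.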